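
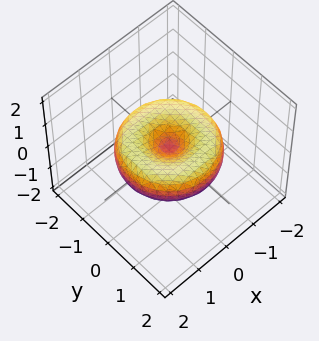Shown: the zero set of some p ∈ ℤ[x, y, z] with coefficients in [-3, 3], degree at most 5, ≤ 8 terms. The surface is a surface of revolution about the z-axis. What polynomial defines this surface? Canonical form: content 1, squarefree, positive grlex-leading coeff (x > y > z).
x^4 + 2*x^2*y^2 + y^4 - 2*x^2 - 2*y^2 + 3*z^2

1. deg p = 4. No degree-3 surface has this shape.
2. Symmetries: the surface is invariant under rotation about z: p = q(x² + y², z).
3. Observable constraints: a circular section at z = 0 has radius between 1 and 2; it meets the z-axis at z = 0 (among the integer gridlines); it meets the x-axis at x = 0 (among the integer gridlines).
4. Putting this together gives p.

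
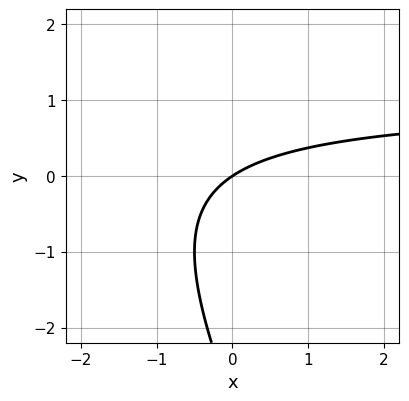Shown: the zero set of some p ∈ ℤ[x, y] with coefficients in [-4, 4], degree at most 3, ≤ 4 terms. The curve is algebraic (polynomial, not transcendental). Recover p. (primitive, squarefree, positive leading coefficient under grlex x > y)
2*x*y + y^2 - 2*x + 3*y

First, deg p = 2.
Next, checking where it meets the axes: one x-axis crossing is at x = 0; it meets the y-axis at y = 0 (among the integer gridlines).
Finally, fitting integer coefficients to these (and the overall shape) gives p.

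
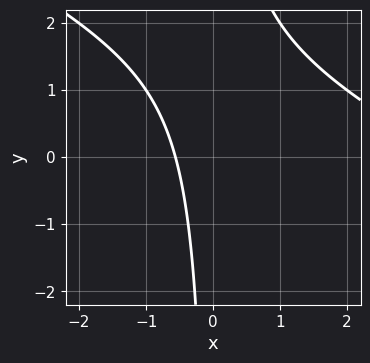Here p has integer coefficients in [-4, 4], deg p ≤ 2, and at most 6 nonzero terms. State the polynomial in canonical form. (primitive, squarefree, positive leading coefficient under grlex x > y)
x^2 + 2*x*y - 3*x - 2

First, degree: the shape is more complex than any degree-1 curve, so deg p = 2.
Then, against the integer gridlines: it misses every integer gridline on the y-axis.
Finally, together with the visible shape, these determine p as stated.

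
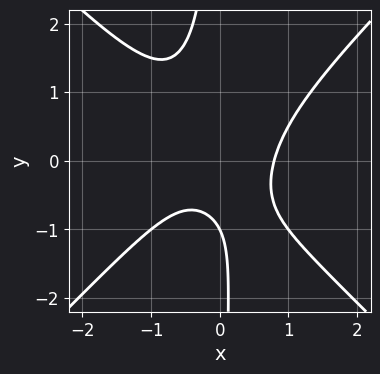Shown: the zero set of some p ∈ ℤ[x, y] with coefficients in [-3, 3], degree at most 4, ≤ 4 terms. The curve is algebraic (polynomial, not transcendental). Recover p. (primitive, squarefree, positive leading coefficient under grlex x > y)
Degree: no degree-2 curve has this shape, so deg p = 3.
From the axis intercepts and sections: it meets the y-axis at y = -1 (among the integer gridlines).
Together with the visible shape, these determine p as stated.

2*x^3 - 2*x*y^2 - y - 1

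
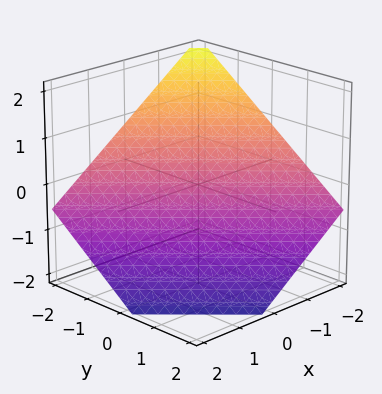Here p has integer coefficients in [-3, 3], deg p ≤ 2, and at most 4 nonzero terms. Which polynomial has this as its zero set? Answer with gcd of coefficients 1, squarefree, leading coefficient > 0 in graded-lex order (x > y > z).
2*x + 2*y + 3*z + 2

deg p = 1. Every cross-section is a straight line — this is a plane.
Checking where it meets the axes: it crosses the x-axis at the gridline x = -1; one y-axis crossing is at y = -1.
Solving for integer coefficients yields p as stated.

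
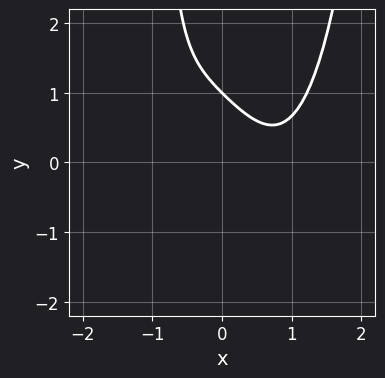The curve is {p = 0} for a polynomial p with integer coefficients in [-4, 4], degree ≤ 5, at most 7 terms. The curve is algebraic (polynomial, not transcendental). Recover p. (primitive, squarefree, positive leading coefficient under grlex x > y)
First, degree: no degree-3 curve has this shape, so deg p = 4.
Next, reading off the gridlines: the curve avoids every integer x-axis point in the box; it crosses the y-axis at the gridline y = 1.
Finally, the integer polynomial consistent with all of this is the stated p.

3*x^4 - 2*x^2 - 3*x*y - 3*y + 3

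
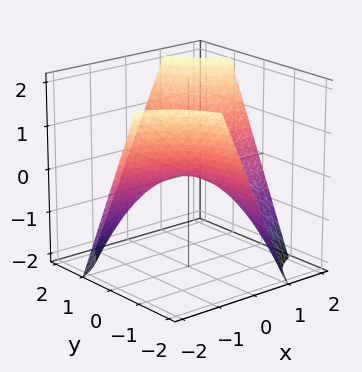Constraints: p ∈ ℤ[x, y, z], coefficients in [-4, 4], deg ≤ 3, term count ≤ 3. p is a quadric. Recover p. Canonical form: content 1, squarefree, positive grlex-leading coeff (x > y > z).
1. Degree: a hyperbolic paraboloid; a quadric, so deg p = 2.
2. Reading off the gridlines: the visible x-axis segment lies entirely on the surface; every point of the y-axis in the box is on the surface.
3. Putting this together gives p.

x*y - z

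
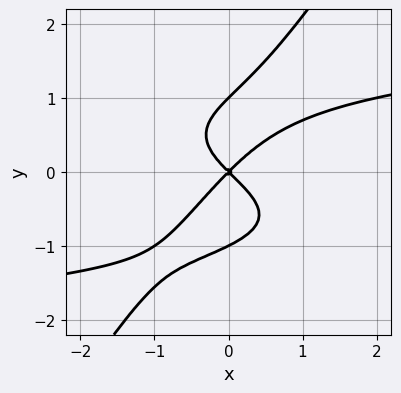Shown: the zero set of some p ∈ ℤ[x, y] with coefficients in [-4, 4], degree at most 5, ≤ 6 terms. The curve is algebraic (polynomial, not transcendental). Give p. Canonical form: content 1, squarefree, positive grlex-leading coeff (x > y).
deg p = 4. No degree-3 curve has this shape.
From the axis intercepts and sections: among the integer gridlines, it crosses the y-axis at y ∈ {-1, 0, 1}; one x-axis crossing is at x = 0.
Assembling these constraints gives the stated polynomial.

3*x*y^3 - 2*y^4 + x*y^2 - 2*x^2 + 2*y^2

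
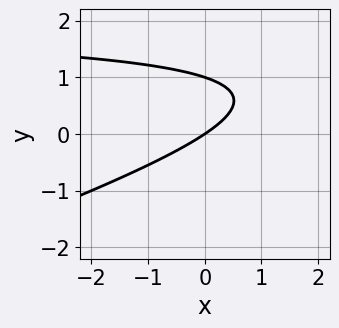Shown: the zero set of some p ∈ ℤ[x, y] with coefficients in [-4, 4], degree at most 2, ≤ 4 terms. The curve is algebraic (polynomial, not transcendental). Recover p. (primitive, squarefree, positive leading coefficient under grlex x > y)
(a) deg p = 2. A generic line meets the curve in up to 2 points.
(b) Observable constraints: it meets the x-axis at x = 0 (among the integer gridlines); the y-axis gridline crossings are at y ∈ {0, 1}.
(c) Putting this together gives p.

x*y - 3*y^2 - 2*x + 3*y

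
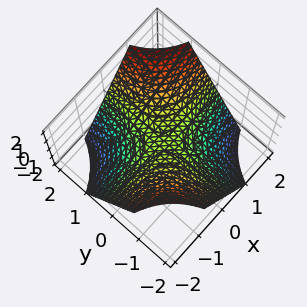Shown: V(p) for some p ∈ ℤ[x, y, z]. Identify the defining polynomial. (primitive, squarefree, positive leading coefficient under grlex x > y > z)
1. deg p = 2.
2. From the axis intercepts and sections: one z-axis crossing is at z = 0; the visible x-axis segment lies entirely on the surface; every point of the y-axis in the box is on the surface.
3. The integer polynomial consistent with all of this is the stated p.

x*y - z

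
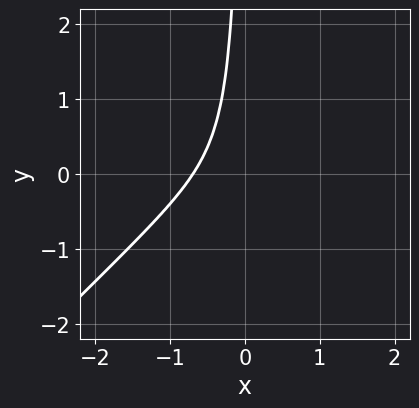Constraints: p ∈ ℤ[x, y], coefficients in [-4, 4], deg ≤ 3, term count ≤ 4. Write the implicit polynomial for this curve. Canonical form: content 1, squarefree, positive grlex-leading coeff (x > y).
3*x^3 - 3*x^2*y + 2*x*y + 1

1. deg p = 3.
2. Reading off the gridlines: it misses every integer gridline on the y-axis.
3. Putting this together gives p.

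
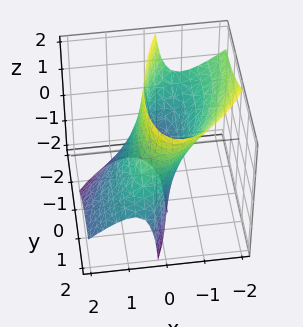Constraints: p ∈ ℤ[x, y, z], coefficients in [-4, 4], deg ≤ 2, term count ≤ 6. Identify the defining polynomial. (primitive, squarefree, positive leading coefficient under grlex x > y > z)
(a) Degree: the shape is more complex than any degree-1 surface, so deg p = 2.
(b) From the axis intercepts and sections: it misses every integer gridline on the z-axis.
(c) Solving for integer coefficients yields p as stated.

3*x^2 - 2*x*y + 3*x*z + y^2 - 2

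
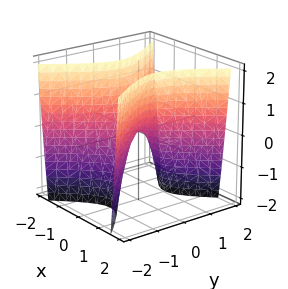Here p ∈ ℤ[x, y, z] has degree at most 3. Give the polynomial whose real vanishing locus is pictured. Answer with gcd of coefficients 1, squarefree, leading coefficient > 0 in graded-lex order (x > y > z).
3*x^2 - 2*y^2 - z

1. Degree: a saddle surface; a quadric, so deg p = 2.
2. Symmetries: the x ↦ −x reflection is a symmetry, so x appears only in even powers; the y ↦ −y reflection is a symmetry, so y appears only in even powers.
3. From the visible intercepts: it meets the x-axis at x = 0 (among the integer gridlines); one y-axis crossing is at y = 0; it crosses the z-axis at the gridline z = 0.
4. Solving for integer coefficients yields p as stated.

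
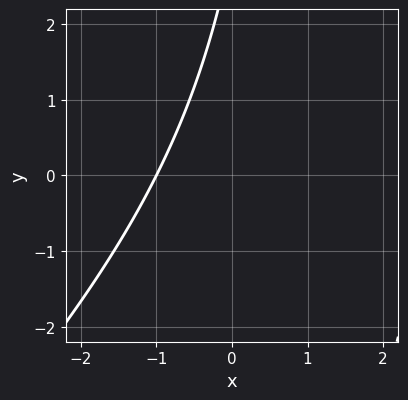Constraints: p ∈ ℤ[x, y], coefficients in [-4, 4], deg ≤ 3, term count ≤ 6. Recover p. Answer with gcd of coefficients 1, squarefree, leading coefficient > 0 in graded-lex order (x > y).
1. The degree is 2 — a generic line meets the curve in up to 2 points.
2. Checking where it meets the axes: one x-axis crossing is at x = -1; no y-intercept at any integer in the box.
3. Fitting integer coefficients to these (and the overall shape) gives p.

x^2 - x*y - 2*x + y - 3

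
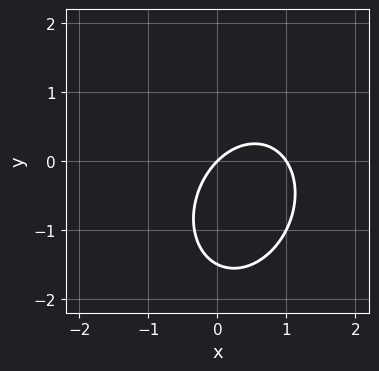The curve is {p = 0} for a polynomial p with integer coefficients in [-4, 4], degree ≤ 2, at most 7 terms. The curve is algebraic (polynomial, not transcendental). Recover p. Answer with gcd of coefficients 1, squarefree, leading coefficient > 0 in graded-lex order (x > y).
3*x^2 - x*y + 2*y^2 - 3*x + 3*y

First, the degree is 2 — a generic line meets the curve in up to 2 points.
Then, against the integer gridlines: among the integer gridlines, it crosses the x-axis at x ∈ {0, 1}; one y-axis crossing is at y = 0.
Finally, assembling these constraints gives the stated polynomial.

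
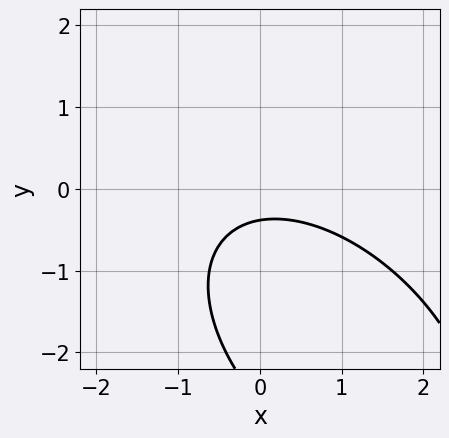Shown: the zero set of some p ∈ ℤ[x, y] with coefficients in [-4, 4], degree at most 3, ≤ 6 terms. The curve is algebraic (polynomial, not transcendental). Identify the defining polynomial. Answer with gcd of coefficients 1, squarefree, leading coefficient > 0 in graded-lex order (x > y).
x^2 + x*y + y^2 + 3*y + 1

deg p = 2.
Against the integer gridlines: no x-intercept at any integer in the box.
These observations pin down the coefficients.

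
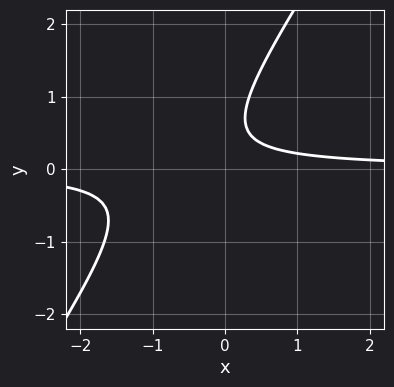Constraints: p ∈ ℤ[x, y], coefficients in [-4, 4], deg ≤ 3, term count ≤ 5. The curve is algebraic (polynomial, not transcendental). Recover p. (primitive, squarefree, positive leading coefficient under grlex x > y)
1. The degree is 2 — a generic line meets the curve in up to 2 points.
2. From the axis intercepts and sections: no x-intercept at any integer in the box; no y-intercept at any integer in the box.
3. The integer polynomial consistent with all of this is the stated p.

3*x*y - 2*y^2 + 2*y - 1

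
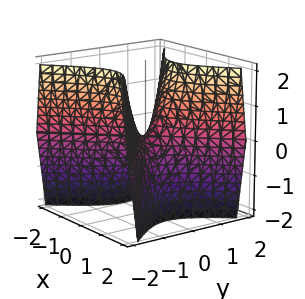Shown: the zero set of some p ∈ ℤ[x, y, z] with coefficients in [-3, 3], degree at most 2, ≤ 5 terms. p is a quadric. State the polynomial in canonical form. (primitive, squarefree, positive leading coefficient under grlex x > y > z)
2*x^2 - 2*y^2 + z

Degree: a saddle surface; a quadric, so deg p = 2.
Symmetries: it's symmetric under y → −y, forcing even powers of y; the x ↦ −x reflection is a symmetry, so x appears only in even powers.
Checking where it meets the axes: it meets the z-axis at z = 0 (among the integer gridlines); it crosses the y-axis at the gridline y = 0.
The integer polynomial consistent with all of this is the stated p.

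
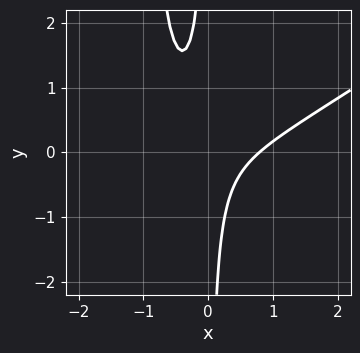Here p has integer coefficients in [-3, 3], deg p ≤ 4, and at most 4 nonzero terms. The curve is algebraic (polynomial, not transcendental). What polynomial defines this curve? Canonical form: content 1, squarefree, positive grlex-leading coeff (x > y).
2*x^3 - 3*x^2*y - 3*x*y - 1

1. The degree is 3 — a generic line meets the curve in up to 3 points.
2. From the axis intercepts and sections: the curve avoids every integer y-axis point in the box.
3. Solving for integer coefficients yields p as stated.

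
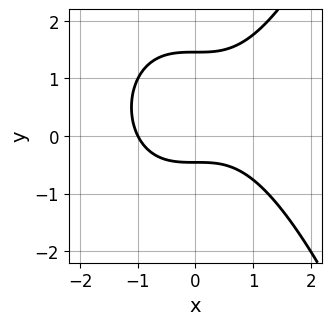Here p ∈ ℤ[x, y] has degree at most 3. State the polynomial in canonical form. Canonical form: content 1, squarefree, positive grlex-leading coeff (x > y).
The degree is 3 — the shape is more complex than any degree-2 curve.
Observable constraints: it meets the x-axis at x = -1 (among the integer gridlines).
Matching integer coefficients to the picture gives p.

2*x^3 - 3*y^2 + 3*y + 2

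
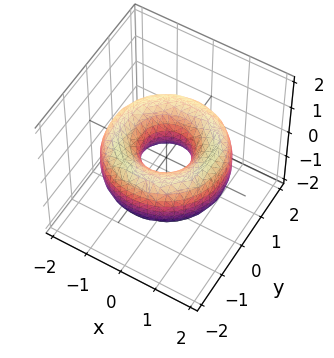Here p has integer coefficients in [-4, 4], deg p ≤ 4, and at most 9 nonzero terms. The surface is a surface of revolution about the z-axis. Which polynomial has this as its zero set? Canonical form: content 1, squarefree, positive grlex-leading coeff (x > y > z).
x^4 + 2*x^2*y^2 + y^4 - 3*x^2 - 3*y^2 + 2*z^2 + 1

First, degree: the shape is more complex than any degree-3 surface, so deg p = 4.
Next, by symmetry, the z-axis is an axis of rotation, so x and y enter only as x² + y².
Then, reading off the gridlines: no z-intercept at any integer in the box; a circular section at z = 0 has radius between 0 and 1.
Finally, the integer polynomial consistent with all of this is the stated p.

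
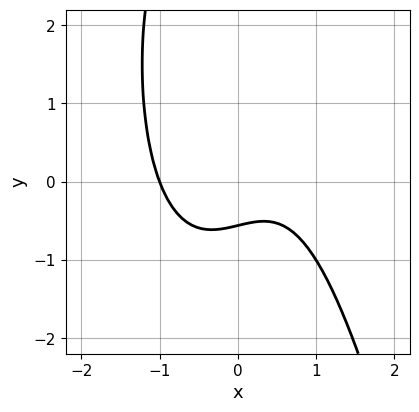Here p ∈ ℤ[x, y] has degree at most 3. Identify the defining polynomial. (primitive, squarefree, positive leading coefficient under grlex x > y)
3*x^3 - y^2 - x + 3*y + 2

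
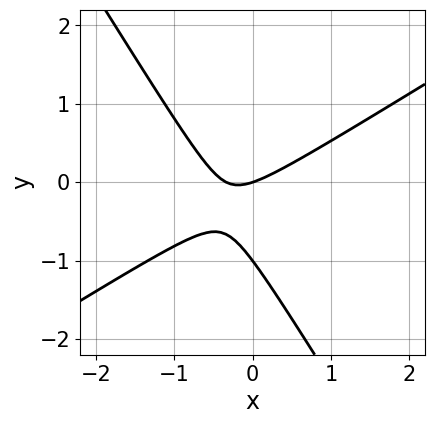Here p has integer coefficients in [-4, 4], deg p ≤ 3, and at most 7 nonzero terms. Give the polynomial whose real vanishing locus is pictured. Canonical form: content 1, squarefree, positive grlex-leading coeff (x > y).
3*x^2 - 3*x*y - 3*y^2 + x - 3*y

(a) Degree: a generic line meets the curve in up to 2 points, so deg p = 2.
(b) Checking where it meets the axes: one x-axis crossing is at x = 0; among the integer gridlines, it crosses the y-axis at y ∈ {-1, 0}.
(c) Putting this together gives p.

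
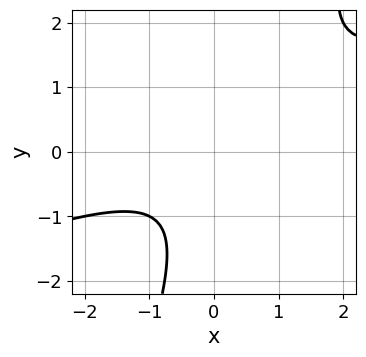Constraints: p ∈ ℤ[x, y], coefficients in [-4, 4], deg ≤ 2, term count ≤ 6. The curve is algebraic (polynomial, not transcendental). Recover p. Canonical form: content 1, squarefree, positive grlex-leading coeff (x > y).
First, degree: the shape is more complex than any degree-1 curve, so deg p = 2.
Next, from the visible intercepts: the curve avoids every integer x-axis point in the box; the curve avoids every integer y-axis point in the box.
Finally, assembling these constraints gives the stated polynomial.

x^2 - 3*x*y + y^2 + y + 2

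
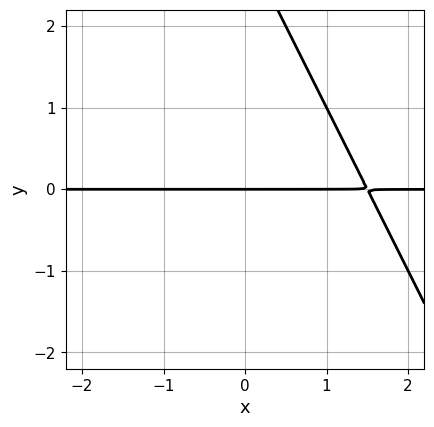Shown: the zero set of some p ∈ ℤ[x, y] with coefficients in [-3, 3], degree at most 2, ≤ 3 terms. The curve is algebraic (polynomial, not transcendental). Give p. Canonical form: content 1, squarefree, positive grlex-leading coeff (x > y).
1. The degree is 2 — a generic line meets the curve in up to 2 points.
2. From the axis intercepts and sections: it crosses the y-axis at the gridline y = 0; the visible x-axis segment lies entirely on the curve.
3. Together with the visible shape, these determine p as stated.

2*x*y + y^2 - 3*y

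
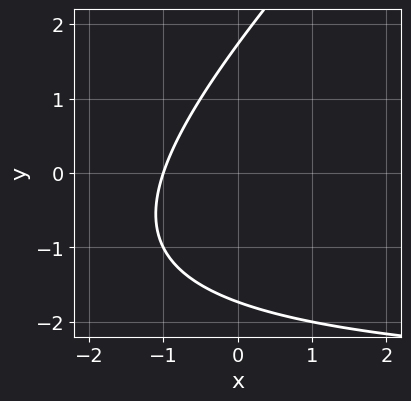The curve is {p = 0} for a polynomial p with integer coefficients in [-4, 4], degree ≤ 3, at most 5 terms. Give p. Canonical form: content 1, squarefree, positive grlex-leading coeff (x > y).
First, the degree is 2 — no degree-1 curve has this shape.
Then, reading off the gridlines: it crosses the x-axis at the gridline x = -1.
Finally, matching integer coefficients to the picture gives p.

x*y - y^2 + 3*x + 3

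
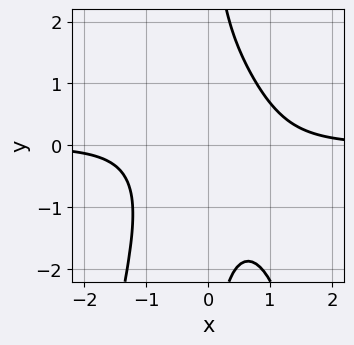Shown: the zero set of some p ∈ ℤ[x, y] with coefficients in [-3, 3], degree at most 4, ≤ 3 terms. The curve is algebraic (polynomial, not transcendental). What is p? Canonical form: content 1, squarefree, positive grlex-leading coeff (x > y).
First, deg p = 4.
Then, checking where it meets the axes: no y-intercept at any integer in the box; it misses every integer gridline on the x-axis.
Finally, solving for integer coefficients yields p as stated.

3*x^3*y + 2*x*y^2 - 3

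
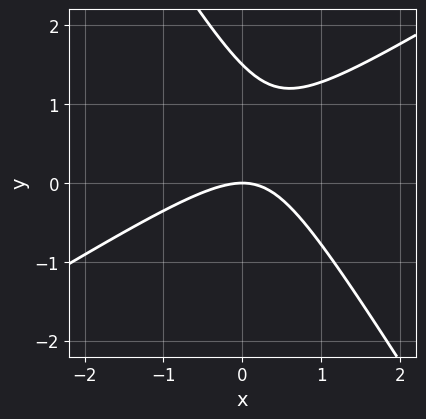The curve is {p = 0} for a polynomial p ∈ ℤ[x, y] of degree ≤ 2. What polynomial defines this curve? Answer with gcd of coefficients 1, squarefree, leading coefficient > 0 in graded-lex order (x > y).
The degree is 2 — no degree-1 curve has this shape.
Reading off the gridlines: one x-axis crossing is at x = 0; it crosses the y-axis at the gridline y = 0.
Putting this together gives p.

2*x^2 - 2*x*y - 2*y^2 + 3*y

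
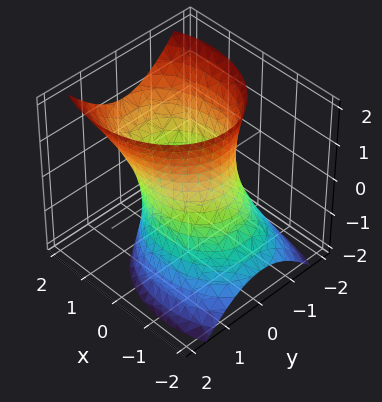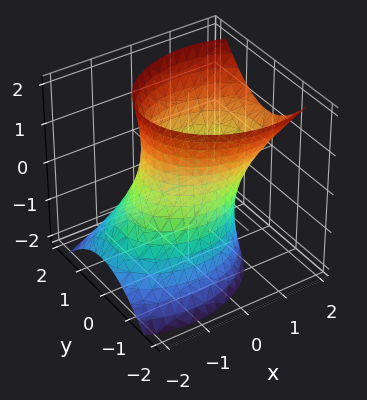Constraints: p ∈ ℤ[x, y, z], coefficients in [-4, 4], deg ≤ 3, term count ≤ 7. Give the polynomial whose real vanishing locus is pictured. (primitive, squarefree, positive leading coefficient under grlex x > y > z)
2*x^2 - 2*x*z + 3*y^2 - z^2 - 3

1. The degree is 2 — no degree-1 surface has this shape.
2. Checking where it meets the axes: among the integer gridlines, it crosses the y-axis at y ∈ {-1, 1}; the surface avoids every integer z-axis point in the box.
3. Fitting integer coefficients to these (and the overall shape) gives p.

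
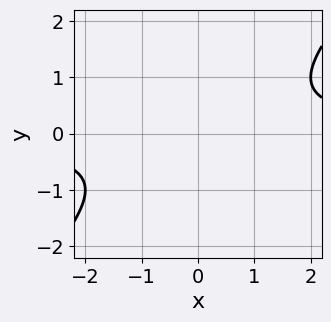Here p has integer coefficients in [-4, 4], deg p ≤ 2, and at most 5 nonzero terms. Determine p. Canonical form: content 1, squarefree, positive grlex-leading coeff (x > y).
First, the degree is 2 — no degree-1 curve has this shape.
Next, from the axis intercepts and sections: it misses every integer gridline on the y-axis; the curve avoids every integer x-axis point in the box.
Finally, the integer polynomial consistent with all of this is the stated p.

x*y - y^2 - 1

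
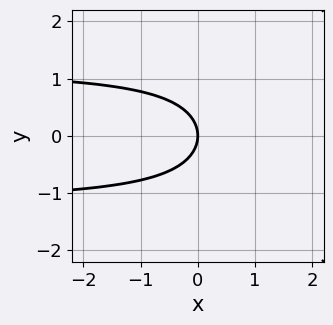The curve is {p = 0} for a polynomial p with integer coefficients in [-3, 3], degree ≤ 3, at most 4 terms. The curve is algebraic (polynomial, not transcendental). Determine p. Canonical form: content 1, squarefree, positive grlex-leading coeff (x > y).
2*x*y^2 - 3*y^2 - 3*x

First, deg p = 3. The shape is more complex than any degree-2 curve.
Then, symmetries: the y ↦ −y reflection is a symmetry, so y appears only in even powers.
Next, from the visible intercepts: it meets the y-axis at y = 0 (among the integer gridlines); it meets the x-axis at x = 0 (among the integer gridlines).
Finally, fitting integer coefficients to these (and the overall shape) gives p.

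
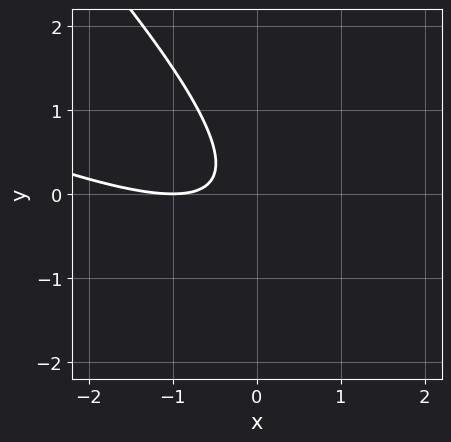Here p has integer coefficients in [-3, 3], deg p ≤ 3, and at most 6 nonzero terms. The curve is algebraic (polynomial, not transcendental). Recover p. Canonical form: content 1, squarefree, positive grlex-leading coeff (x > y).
1. The degree is 2 — no degree-1 curve has this shape.
2. Reading off the gridlines: it misses every integer gridline on the y-axis; it crosses the x-axis at the gridline x = -1.
3. Matching integer coefficients to the picture gives p.

x^2 + 3*x*y + 2*y^2 + 2*x + 1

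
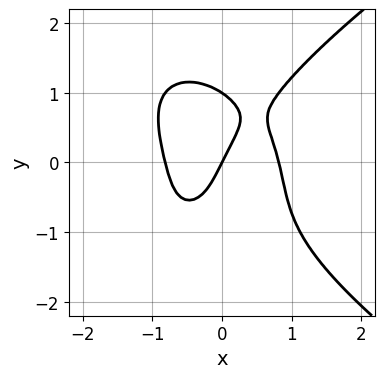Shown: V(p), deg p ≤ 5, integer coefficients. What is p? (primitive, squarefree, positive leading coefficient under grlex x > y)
y^4 - 3*x^3 + 2*x - y

First, the degree is 4 — the shape is more complex than any degree-3 curve.
Next, observable constraints: among the integer gridlines, it crosses the y-axis at y ∈ {0, 1}; it crosses the x-axis at the gridline x = 0.
Finally, solving for integer coefficients yields p as stated.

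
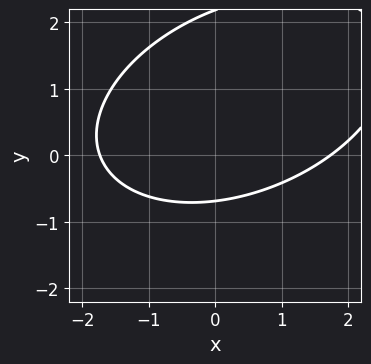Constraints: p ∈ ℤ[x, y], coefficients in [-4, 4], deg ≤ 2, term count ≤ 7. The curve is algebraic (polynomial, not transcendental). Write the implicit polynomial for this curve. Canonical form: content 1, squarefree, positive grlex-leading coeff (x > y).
x^2 - x*y + 2*y^2 - 3*y - 3

(a) Degree: a generic line meets the curve in up to 2 points, so deg p = 2.
(b) The integer polynomial consistent with all of this is the stated p.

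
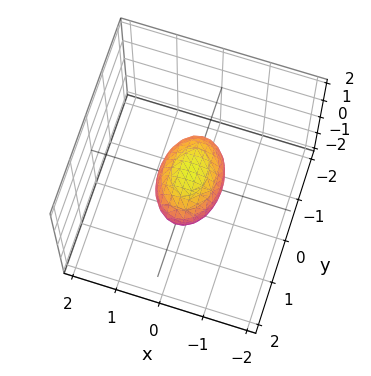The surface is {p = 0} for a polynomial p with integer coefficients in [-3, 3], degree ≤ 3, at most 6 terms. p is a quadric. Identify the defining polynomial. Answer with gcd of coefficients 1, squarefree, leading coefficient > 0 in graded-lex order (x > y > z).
2*x^2 + y^2 + 2*z^2 - 1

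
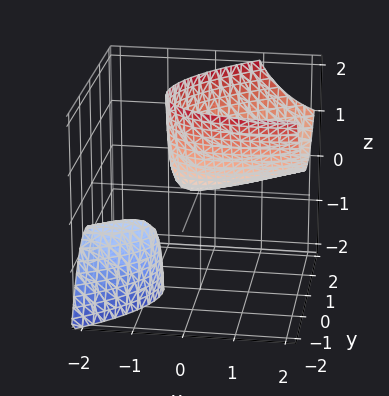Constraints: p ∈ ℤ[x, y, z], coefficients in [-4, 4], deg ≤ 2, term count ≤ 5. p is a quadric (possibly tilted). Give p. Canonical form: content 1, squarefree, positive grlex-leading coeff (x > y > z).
(a) There are 2 components.
(b) deg p = 2.
(c) From the visible intercepts: one x-axis crossing is at x = 0; it meets the z-axis at z = 0 (among the integer gridlines); it meets the y-axis at y = 0 (among the integer gridlines).
(d) Fitting integer coefficients to these (and the overall shape) gives p.

x^2 - 2*x*y - 3*x*z + 3*y^2 - 2*z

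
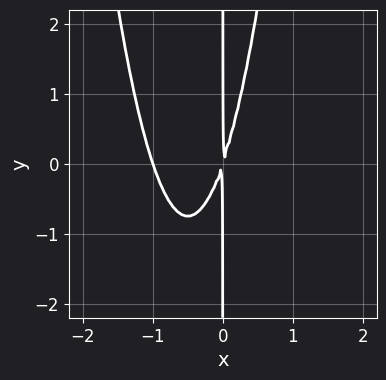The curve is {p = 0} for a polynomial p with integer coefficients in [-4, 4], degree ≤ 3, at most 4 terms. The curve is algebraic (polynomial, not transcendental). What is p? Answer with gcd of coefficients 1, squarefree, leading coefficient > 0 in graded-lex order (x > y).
3*x^3 + 3*x^2 - x*y

1. deg p = 3.
2. Against the integer gridlines: the visible y-axis segment lies entirely on the curve; one x-axis crossing is at x = -1.
3. Matching integer coefficients to the picture gives p.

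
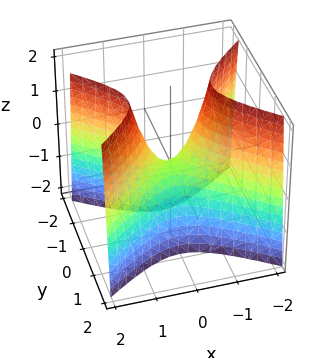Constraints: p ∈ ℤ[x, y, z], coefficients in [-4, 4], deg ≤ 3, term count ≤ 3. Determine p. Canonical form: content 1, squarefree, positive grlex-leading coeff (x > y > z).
(a) deg p = 2.
(b) Symmetries: the x ↦ −x reflection is a symmetry, so x appears only in even powers; the y ↦ −y reflection is a symmetry, so y appears only in even powers.
(c) Checking where it meets the axes: it crosses the z-axis at the gridline z = 0; one y-axis crossing is at y = 0; it crosses the x-axis at the gridline x = 0.
(d) Matching integer coefficients to the picture gives p.

2*x^2 - 3*y^2 - z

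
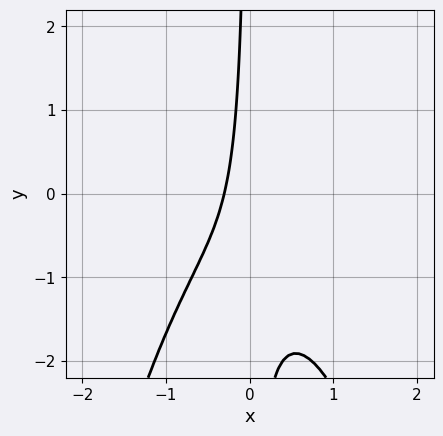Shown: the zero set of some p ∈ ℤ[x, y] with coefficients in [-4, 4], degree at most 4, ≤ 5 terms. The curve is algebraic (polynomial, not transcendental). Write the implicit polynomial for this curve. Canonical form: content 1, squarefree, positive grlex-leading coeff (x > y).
(a) The degree is 3 — no degree-2 curve has this shape.
(b) Against the integer gridlines: it misses every integer gridline on the y-axis.
(c) Together with the visible shape, these determine p as stated.

3*x^3 + 3*x*y + 3*x + 1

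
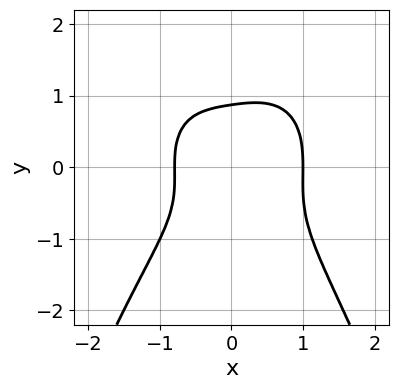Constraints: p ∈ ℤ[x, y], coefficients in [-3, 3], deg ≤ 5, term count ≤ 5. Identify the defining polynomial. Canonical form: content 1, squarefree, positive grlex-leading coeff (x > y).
3*x^4 + x^2*y^2 + 3*y^3 - x - 2

1. Degree: a generic line meets the curve in up to 4 points, so deg p = 4.
2. Checking where it meets the axes: it meets the x-axis at x = 1 (among the integer gridlines).
3. Together with the visible shape, these determine p as stated.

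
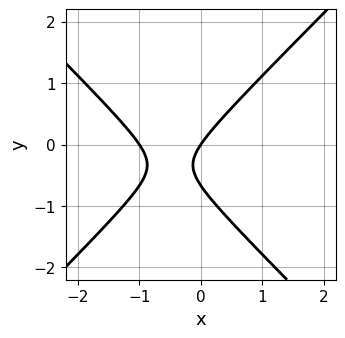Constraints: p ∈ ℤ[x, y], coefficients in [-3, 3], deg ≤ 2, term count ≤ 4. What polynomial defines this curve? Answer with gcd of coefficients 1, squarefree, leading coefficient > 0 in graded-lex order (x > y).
First, the degree is 2 — a generic line meets the curve in up to 2 points.
Next, observable constraints: it meets the y-axis at y = 0 (among the integer gridlines); among the integer gridlines, it crosses the x-axis at x ∈ {-1, 0}.
Finally, fitting integer coefficients to these (and the overall shape) gives p.

3*x^2 - 3*y^2 + 3*x - 2*y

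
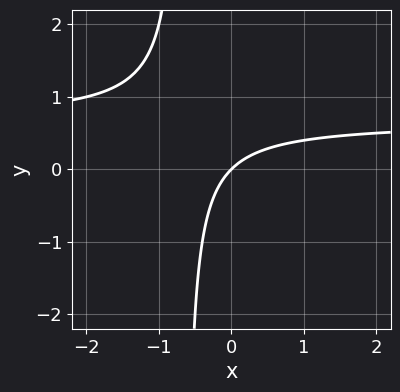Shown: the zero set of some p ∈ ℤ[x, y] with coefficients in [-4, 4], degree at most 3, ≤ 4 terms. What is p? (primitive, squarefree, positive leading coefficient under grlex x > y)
deg p = 2. A generic line meets the curve in up to 2 points.
Against the integer gridlines: it meets the x-axis at x = 0 (among the integer gridlines); it crosses the y-axis at the gridline y = 0.
Solving for integer coefficients yields p as stated.

3*x*y - 2*x + 2*y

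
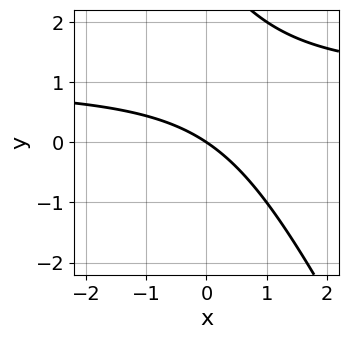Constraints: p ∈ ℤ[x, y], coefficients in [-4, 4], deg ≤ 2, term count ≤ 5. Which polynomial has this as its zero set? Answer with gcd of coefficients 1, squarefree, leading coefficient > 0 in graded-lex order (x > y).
deg p = 2. No degree-1 curve has this shape.
From the visible intercepts: it crosses the y-axis at the gridline y = 0; one x-axis crossing is at x = 0.
Together with the visible shape, these determine p as stated.

2*x*y + y^2 - 2*x - 3*y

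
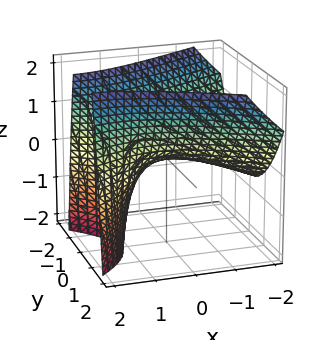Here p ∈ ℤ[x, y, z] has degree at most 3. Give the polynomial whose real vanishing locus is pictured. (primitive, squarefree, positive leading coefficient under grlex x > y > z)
x^2 - 2*x*z - 3*y^2 + 3*z

(a) deg p = 2. A generic line meets the surface in up to 2 points.
(b) Reading off the gridlines: it meets the x-axis at x = 0 (among the integer gridlines); one y-axis crossing is at y = 0.
(c) The integer polynomial consistent with all of this is the stated p.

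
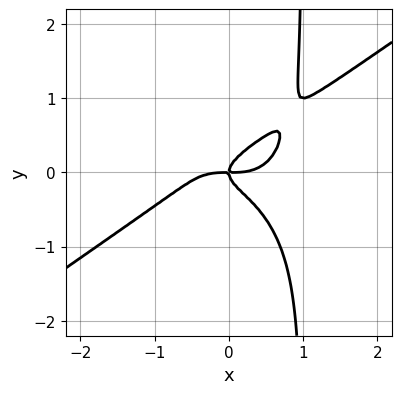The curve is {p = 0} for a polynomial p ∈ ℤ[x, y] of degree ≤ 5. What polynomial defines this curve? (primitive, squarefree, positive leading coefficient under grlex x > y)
x^4 - 3*x*y^3 + 3*y^3 - x*y

Degree: a generic line meets the curve in up to 4 points, so deg p = 4.
Against the integer gridlines: one x-axis crossing is at x = 0; it meets the y-axis at y = 0 (among the integer gridlines).
Together with the visible shape, these determine p as stated.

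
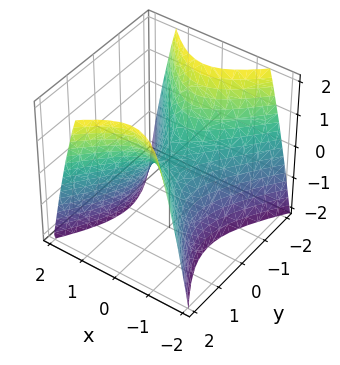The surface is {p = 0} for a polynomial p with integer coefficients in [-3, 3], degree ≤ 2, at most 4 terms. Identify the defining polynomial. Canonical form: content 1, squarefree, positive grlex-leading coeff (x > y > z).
deg p = 2.
Symmetries: it's symmetric under y → −y, forcing even powers of y; it's symmetric under x → −x, forcing even powers of x.
Reading off the gridlines: it meets the z-axis at z = 0 (among the integer gridlines); it meets the x-axis at x = 0 (among the integer gridlines); it meets the y-axis at y = 0 (among the integer gridlines).
The integer polynomial consistent with all of this is the stated p.

3*x^2 - 2*y^2 + 2*z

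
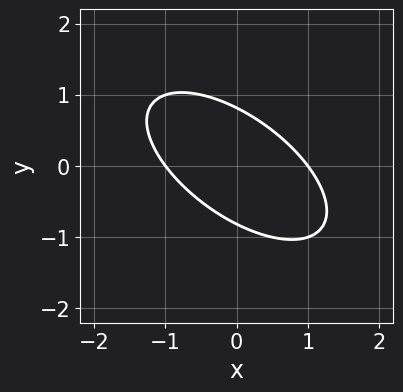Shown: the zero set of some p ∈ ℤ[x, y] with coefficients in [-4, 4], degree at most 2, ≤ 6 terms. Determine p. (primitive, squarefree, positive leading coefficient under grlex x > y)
2*x^2 + 3*x*y + 3*y^2 - 2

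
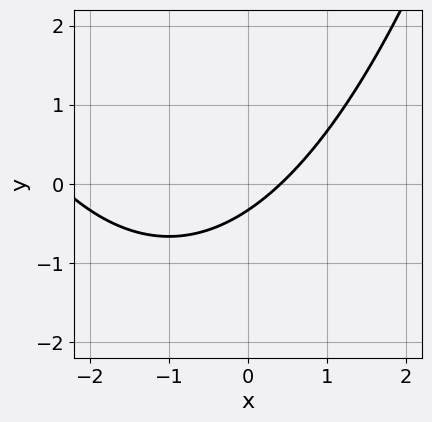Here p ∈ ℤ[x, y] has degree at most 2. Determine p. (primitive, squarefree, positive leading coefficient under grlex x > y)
x^2 + 2*x - 3*y - 1

Degree: no degree-1 curve has this shape, so deg p = 2.
Putting this together gives p.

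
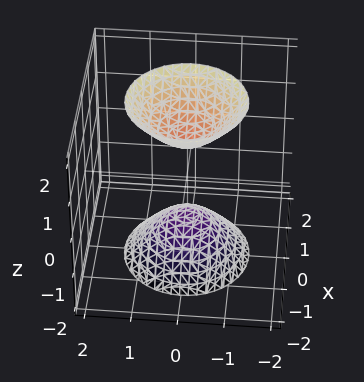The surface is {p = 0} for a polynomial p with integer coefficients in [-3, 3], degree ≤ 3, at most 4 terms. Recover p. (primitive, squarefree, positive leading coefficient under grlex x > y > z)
(a) The picture has 2 separate pieces. Treating them together as one polynomial.
(b) The degree is 2 — a generic line meets the surface in up to 2 points.
(c) Symmetries: rotational symmetry about the z-axis ⇒ p depends on x, y only through x² + y².
(d) From the axis intercepts and sections: among the integer gridlines, it crosses the z-axis at z ∈ {-1, 1}; no y-intercept at any integer in the box; the surface avoids every integer x-axis point in the box; a circular section at z = 2 has radius between 1 and 2.
(e) Putting this together gives p.

2*x^2 + 2*y^2 - z^2 + 1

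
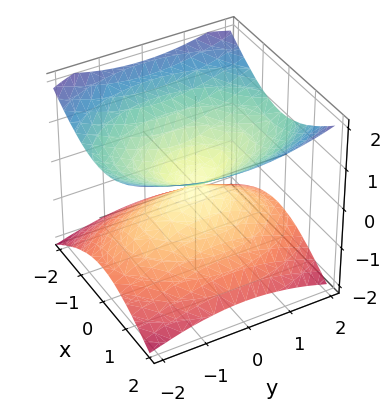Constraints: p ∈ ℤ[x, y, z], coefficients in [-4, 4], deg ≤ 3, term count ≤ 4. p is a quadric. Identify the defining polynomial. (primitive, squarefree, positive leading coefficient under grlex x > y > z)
2*x^2 + y^2 - 3*z^2

deg p = 2. A double cone through the origin; a quadric.
Symmetries: it's symmetric under x → −x, forcing even powers of x; mirror symmetry z ↦ −z ⇒ only even powers of z; the y ↦ −y reflection is a symmetry, so y appears only in even powers.
Checking where it meets the axes: it meets the y-axis at y = 0 (among the integer gridlines); it meets the z-axis at z = 0 (among the integer gridlines).
Assembling these constraints gives the stated polynomial.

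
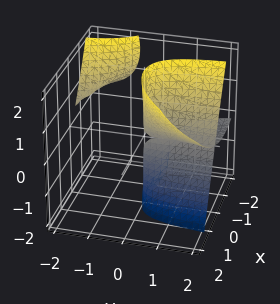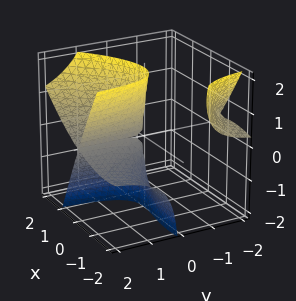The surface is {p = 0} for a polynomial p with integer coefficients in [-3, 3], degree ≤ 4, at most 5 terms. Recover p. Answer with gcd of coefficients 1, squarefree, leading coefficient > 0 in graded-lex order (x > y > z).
x^3 - 3*x*y*z - 2*y*z^2 + 3*x^2

(a) The picture has 2 separate pieces. They look like related sheets of one shape, so recover p as a whole.
(b) Degree: a generic line meets the surface in up to 3 points, so deg p = 3.
(c) Against the integer gridlines: the visible z-axis segment lies entirely on the surface; the visible y-axis segment lies entirely on the surface.
(d) Fitting integer coefficients to these (and the overall shape) gives p.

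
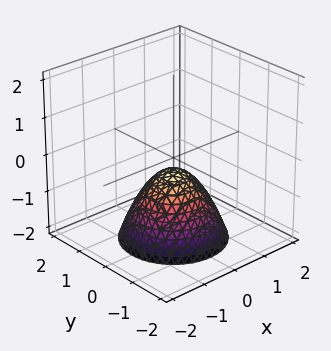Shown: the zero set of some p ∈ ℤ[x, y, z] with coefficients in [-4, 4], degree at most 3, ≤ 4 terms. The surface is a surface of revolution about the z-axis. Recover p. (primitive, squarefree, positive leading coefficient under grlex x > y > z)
Degree: no degree-1 surface has this shape, so deg p = 2.
Symmetries: rotational symmetry about the z-axis ⇒ p depends on x, y only through x² + y².
Observable constraints: a circular section at z = -1 has radius between 0 and 1; it misses every integer gridline on the y-axis.
The integer polynomial consistent with all of this is the stated p.

3*x^2 + 3*y^2 + 3*z + 1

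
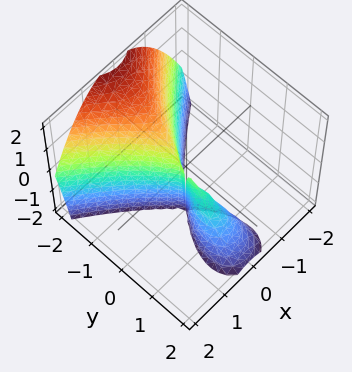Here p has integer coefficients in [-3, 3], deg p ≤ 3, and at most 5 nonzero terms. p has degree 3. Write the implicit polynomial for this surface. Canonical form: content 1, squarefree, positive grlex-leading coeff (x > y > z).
I count 2 distinct pieces.
The degree is 3 — a generic line meets the surface in up to 3 points.
Observable constraints: it meets the x-axis at x = 0 (among the integer gridlines); the visible z-axis segment lies entirely on the surface.
These observations pin down the coefficients.

y^3 + y^2*z + 3*x^2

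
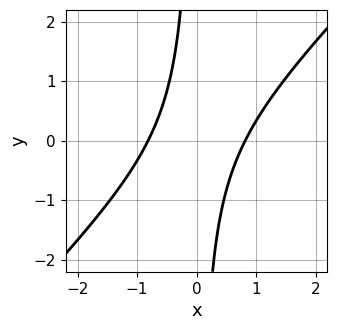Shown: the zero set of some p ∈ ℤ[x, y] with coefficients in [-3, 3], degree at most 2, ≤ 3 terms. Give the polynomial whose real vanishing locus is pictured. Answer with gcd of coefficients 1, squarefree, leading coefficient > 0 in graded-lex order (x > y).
(a) deg p = 2. A generic line meets the curve in up to 2 points.
(b) Checking where it meets the axes: no y-intercept at any integer in the box.
(c) Together with the visible shape, these determine p as stated.

3*x^2 - 3*x*y - 2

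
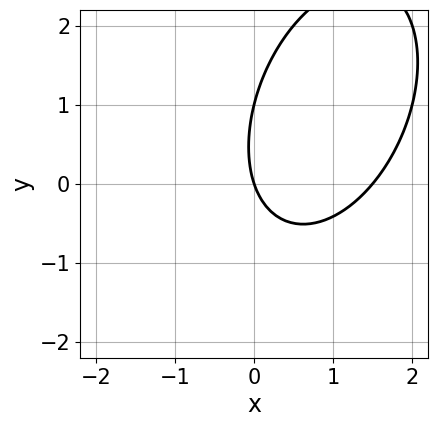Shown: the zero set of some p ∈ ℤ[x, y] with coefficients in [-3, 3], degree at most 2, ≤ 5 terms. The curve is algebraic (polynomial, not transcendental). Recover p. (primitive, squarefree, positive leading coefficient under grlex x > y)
2*x^2 - x*y + y^2 - 3*x - y

The degree is 2 — no degree-1 curve has this shape.
From the visible intercepts: one x-axis crossing is at x = 0; the y-axis gridline crossings are at y ∈ {0, 1}.
Together with the visible shape, these determine p as stated.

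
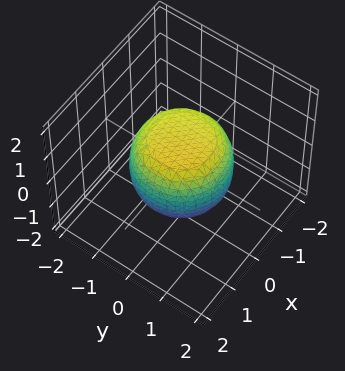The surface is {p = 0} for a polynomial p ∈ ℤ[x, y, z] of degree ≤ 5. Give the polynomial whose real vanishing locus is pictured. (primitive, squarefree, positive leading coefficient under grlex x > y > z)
2*x^4 + 4*x^2*y^2 + 2*y^4 - x^2 - y^2 + 3*z^2 - 3

1. Degree: the shape is more complex than any degree-3 surface, so deg p = 4.
2. Symmetries: every cross-section ⟂ z is a circle, so x, y appear only via x² + y².
3. Reading off the gridlines: the z-axis gridline crossings are at z ∈ {-1, 1}; a circular section at z = -1 has radius between 0 and 1.
4. Fitting integer coefficients to these (and the overall shape) gives p.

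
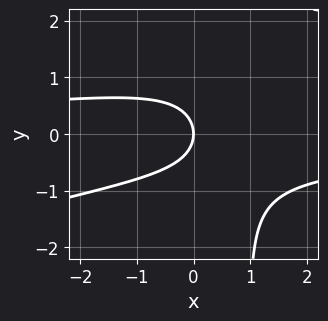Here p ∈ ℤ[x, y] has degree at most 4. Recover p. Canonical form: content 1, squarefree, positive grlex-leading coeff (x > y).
(a) deg p = 3. No degree-2 curve has this shape.
(b) Against the integer gridlines: it crosses the x-axis at the gridline x = 0; one y-axis crossing is at y = 0.
(c) Solving for integer coefficients yields p as stated.

x^2*y - 3*x*y^2 + 3*y^2 + 3*x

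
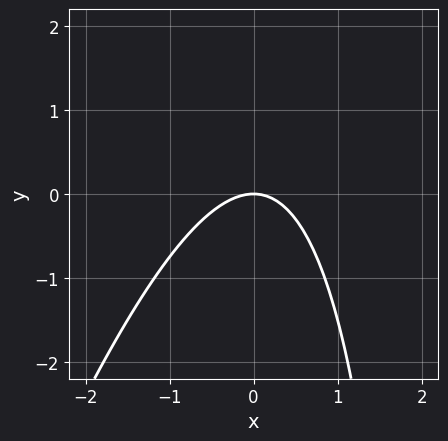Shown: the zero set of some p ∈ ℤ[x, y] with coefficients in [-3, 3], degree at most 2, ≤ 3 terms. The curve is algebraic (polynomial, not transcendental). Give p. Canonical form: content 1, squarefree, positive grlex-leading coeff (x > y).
3*x^2 - x*y + 3*y

The degree is 2 — the shape is more complex than any degree-1 curve.
From the axis intercepts and sections: one y-axis crossing is at y = 0; it crosses the x-axis at the gridline x = 0.
Matching integer coefficients to the picture gives p.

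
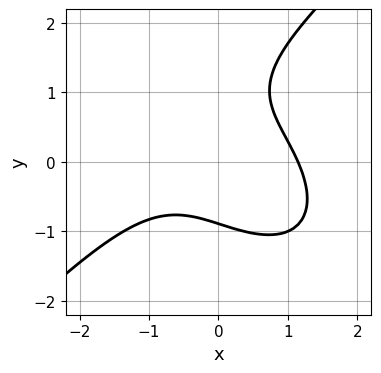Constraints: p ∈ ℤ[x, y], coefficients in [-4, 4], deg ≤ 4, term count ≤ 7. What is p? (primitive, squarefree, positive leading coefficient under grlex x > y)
2*x^3 - 2*y^3 + 3*x*y + 2*y^2 - 3

1. Degree: the shape is more complex than any degree-2 curve, so deg p = 3.
2. The integer polynomial consistent with all of this is the stated p.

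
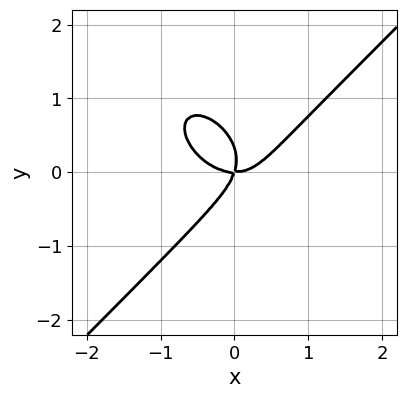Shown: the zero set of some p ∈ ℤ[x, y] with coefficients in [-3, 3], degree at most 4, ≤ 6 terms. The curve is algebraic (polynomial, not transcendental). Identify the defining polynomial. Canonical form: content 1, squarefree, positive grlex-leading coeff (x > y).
3*x^3 - 3*y^3 - 3*x*y + y^2

1. deg p = 3.
2. Checking where it meets the axes: one y-axis crossing is at y = 0; it meets the x-axis at x = 0 (among the integer gridlines).
3. These observations pin down the coefficients.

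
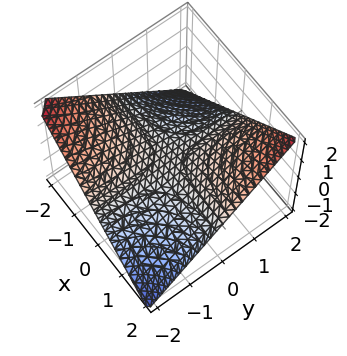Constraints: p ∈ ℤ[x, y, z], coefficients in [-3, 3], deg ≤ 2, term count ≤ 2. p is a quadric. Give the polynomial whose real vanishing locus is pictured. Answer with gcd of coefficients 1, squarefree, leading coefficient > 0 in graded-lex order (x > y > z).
First, deg p = 2. A hyperbolic paraboloid; a quadric.
Then, observable constraints: every point of the x-axis in the box is on the surface; one z-axis crossing is at z = 0; every point of the y-axis in the box is on the surface.
Finally, together with the visible shape, these determine p as stated.

x*y - 2*z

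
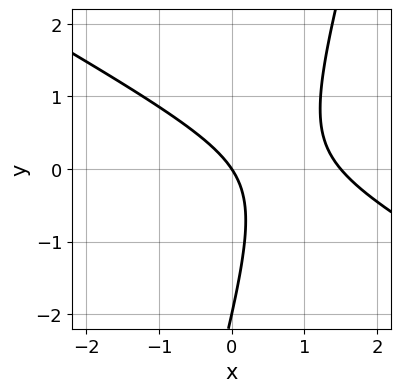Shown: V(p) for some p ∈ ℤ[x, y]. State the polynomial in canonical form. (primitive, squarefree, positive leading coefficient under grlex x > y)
2*x^2 + 3*x*y - y^2 - 3*x - 2*y

1. The degree is 2 — a generic line meets the curve in up to 2 points.
2. Against the integer gridlines: among the integer gridlines, it crosses the y-axis at y ∈ {-2, 0}; one x-axis crossing is at x = 0.
3. Matching integer coefficients to the picture gives p.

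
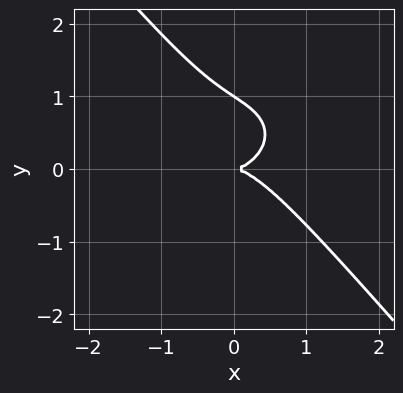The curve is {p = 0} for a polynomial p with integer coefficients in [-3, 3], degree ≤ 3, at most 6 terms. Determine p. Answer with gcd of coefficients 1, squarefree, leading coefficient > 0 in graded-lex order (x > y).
2*x^3 + 2*x*y^2 + 3*y^3 - 3*y^2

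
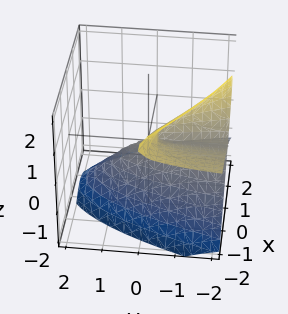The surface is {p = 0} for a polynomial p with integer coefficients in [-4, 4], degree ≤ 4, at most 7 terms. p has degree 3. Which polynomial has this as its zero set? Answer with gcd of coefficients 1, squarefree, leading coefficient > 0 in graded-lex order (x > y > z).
Degree: no degree-2 surface has this shape, so deg p = 3.
Observable constraints: it meets the z-axis at z = 0 (among the integer gridlines); it crosses the x-axis at the gridline x = 0; every point of the y-axis in the box is on the surface.
Solving for integer coefficients yields p as stated.

2*x^2*z - 3*y*z^2 - 3*z^3 - 3*x^2 - 3*x*z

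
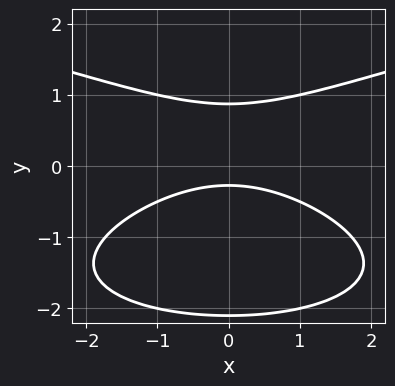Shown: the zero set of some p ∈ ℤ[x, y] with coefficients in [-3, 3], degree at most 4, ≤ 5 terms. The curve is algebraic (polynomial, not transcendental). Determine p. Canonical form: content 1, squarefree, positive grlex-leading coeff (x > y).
deg p = 3. No degree-2 curve has this shape.
Symmetries: the x ↦ −x reflection is a symmetry, so x appears only in even powers.
Against the integer gridlines: the curve avoids every integer x-axis point in the box.
Together with the visible shape, these determine p as stated.

2*y^3 - x^2 + 3*y^2 - 3*y - 1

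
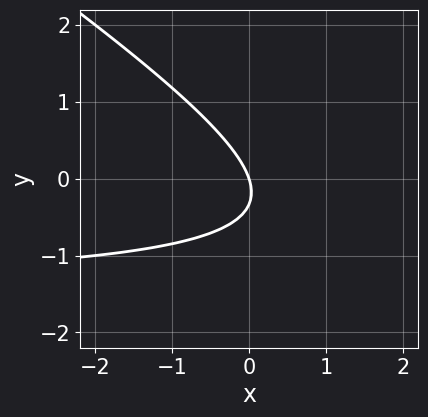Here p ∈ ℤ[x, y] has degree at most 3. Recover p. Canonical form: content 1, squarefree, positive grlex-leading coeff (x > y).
2*x*y + 3*y^2 + 3*x + y

(a) deg p = 2. The shape is more complex than any degree-1 curve.
(b) From the visible intercepts: one x-axis crossing is at x = 0; it meets the y-axis at y = 0 (among the integer gridlines).
(c) Together with the visible shape, these determine p as stated.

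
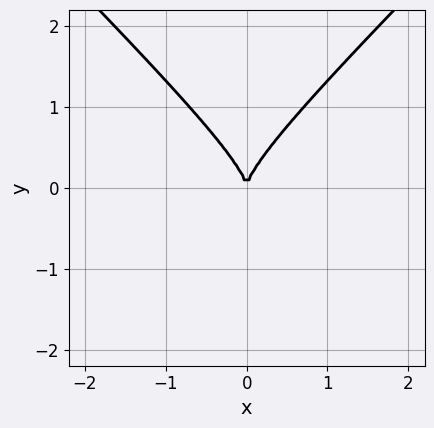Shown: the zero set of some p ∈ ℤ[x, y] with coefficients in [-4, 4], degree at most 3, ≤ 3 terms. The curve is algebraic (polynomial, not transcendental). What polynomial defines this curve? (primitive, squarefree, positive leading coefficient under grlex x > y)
x^2*y - y^3 + x^2

(a) Degree: the shape is more complex than any degree-2 curve, so deg p = 3.
(b) Symmetries: it's symmetric under x → −x, forcing even powers of x.
(c) Checking where it meets the axes: one x-axis crossing is at x = 0; it meets the y-axis at y = 0 (among the integer gridlines).
(d) Fitting integer coefficients to these (and the overall shape) gives p.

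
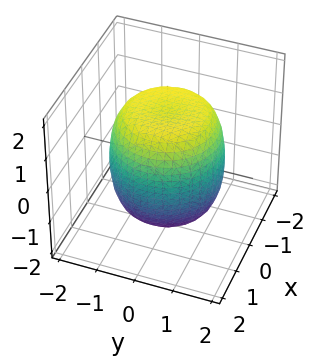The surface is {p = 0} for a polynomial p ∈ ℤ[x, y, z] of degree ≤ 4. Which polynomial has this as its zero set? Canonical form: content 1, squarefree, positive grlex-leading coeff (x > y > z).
x^4 + 2*x^2*y^2 + y^4 - x^2 - y^2 + z^2 - 2

First, the degree is 4 — no degree-3 surface has this shape.
Then, symmetries: rotational symmetry about the z-axis ⇒ p depends on x, y only through x² + y².
Then, from the visible intercepts: a circular section at z = 1 has radius between 1 and 2.
Finally, these observations pin down the coefficients.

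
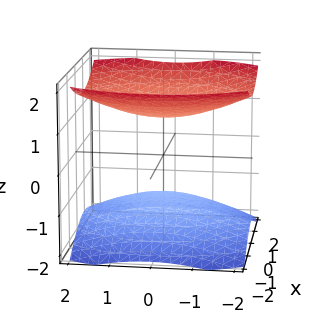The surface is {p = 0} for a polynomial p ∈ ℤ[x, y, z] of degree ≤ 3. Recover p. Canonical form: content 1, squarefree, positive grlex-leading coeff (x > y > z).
2*x^2 + y^2 - 3*z^2 + 3

There are 2 components.
deg p = 2.
Symmetries: the y ↦ −y reflection is a symmetry, so y appears only in even powers; the z ↦ −z reflection is a symmetry, so z appears only in even powers; the x ↦ −x reflection is a symmetry, so x appears only in even powers.
Checking where it meets the axes: it misses every integer gridline on the x-axis; the surface avoids every integer y-axis point in the box; the z-axis gridline crossings are at z ∈ {-1, 1}.
Together with the visible shape, these determine p as stated.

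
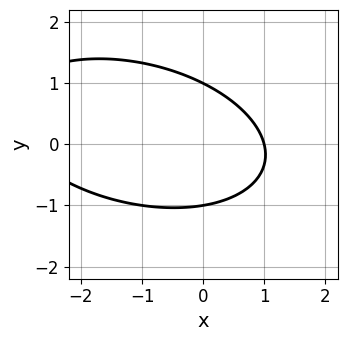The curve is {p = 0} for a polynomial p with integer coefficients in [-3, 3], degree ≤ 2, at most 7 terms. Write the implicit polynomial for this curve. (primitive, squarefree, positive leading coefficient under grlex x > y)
1. Degree: the shape is more complex than any degree-1 curve, so deg p = 2.
2. From the axis intercepts and sections: among the integer gridlines, it crosses the y-axis at y ∈ {-1, 1}; one x-axis crossing is at x = 1.
3. Solving for integer coefficients yields p as stated.

x^2 + x*y + 3*y^2 + 2*x - 3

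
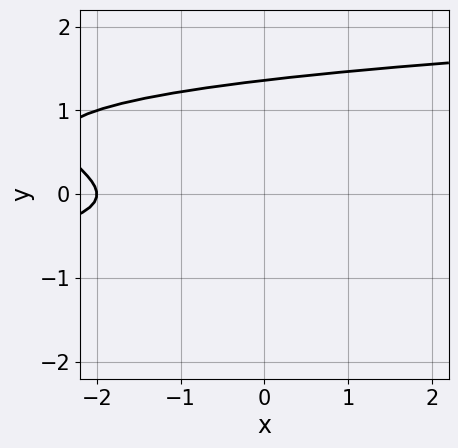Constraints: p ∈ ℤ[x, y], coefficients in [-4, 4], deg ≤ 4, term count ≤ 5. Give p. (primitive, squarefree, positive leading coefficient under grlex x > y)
3*y^3 - 3*y^2 - x - 2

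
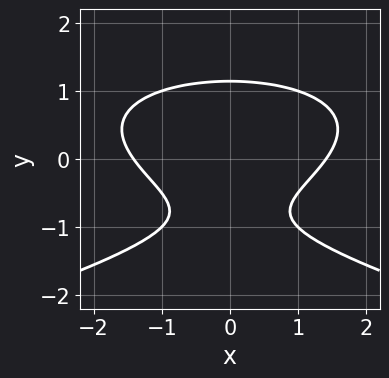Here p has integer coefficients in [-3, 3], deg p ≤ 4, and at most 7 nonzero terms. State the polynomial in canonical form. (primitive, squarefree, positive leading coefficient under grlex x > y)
2*y^3 + x^2 + y^2 - 2*y - 2

(a) Degree: the shape is more complex than any degree-2 curve, so deg p = 3.
(b) Symmetries: the x ↦ −x reflection is a symmetry, so x appears only in even powers.
(c) The integer polynomial consistent with all of this is the stated p.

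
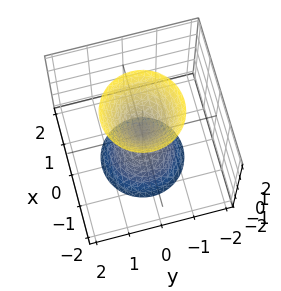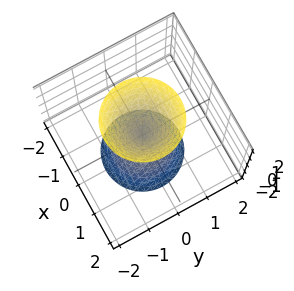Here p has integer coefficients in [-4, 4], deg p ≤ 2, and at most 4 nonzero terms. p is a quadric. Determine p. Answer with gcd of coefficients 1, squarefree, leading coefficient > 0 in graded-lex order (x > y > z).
I count 2 distinct pieces. They look like related sheets of one shape, so recover p as a whole.
The degree is 2 — a double cone through the origin; a quadric.
Symmetries: mirror symmetry z ↦ −z ⇒ only even powers of z; the surface is invariant under rotation about z: p = q(x² + y², z).
From the axis intercepts and sections: a circular section at z = -1 has radius between 0 and 1; it meets the y-axis at y = 0 (among the integer gridlines); it crosses the x-axis at the gridline x = 0.
Putting this together gives p.

3*x^2 + 3*y^2 - z^2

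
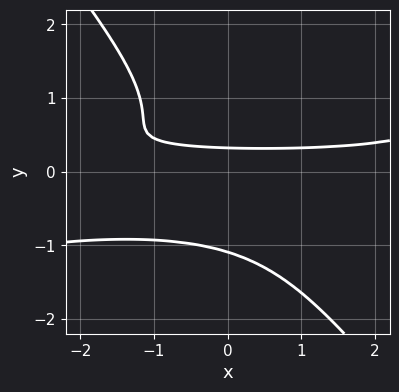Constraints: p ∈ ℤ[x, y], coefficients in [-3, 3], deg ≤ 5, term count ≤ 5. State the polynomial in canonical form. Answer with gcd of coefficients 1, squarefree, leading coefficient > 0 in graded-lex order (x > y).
x^2*y^2 - 3*x*y^3 - 3*y^4 - 3*y + 1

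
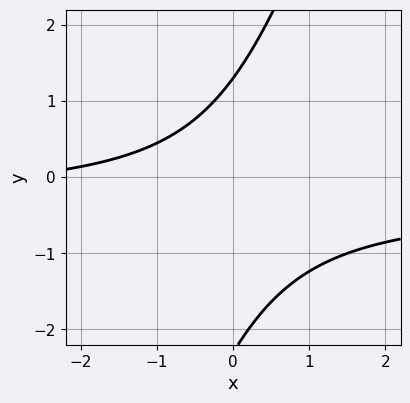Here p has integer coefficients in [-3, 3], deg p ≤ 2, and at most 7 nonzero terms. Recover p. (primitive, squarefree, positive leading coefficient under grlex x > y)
3*x*y - y^2 + x - y + 3

(a) Degree: a generic line meets the curve in up to 2 points, so deg p = 2.
(b) Observable constraints: the curve avoids every integer x-axis point in the box.
(c) Together with the visible shape, these determine p as stated.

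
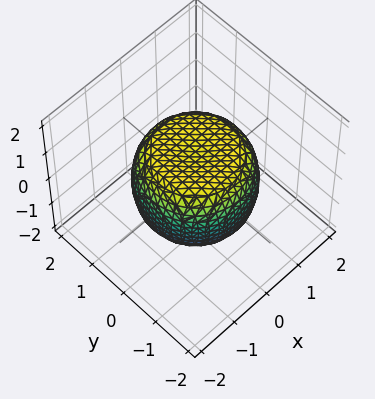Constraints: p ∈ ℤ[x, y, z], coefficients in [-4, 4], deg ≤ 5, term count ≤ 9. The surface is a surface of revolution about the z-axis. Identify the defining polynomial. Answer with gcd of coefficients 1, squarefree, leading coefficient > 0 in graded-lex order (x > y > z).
2*x^4 + 4*x^2*y^2 + 2*y^4 - 2*x^2 - 2*y^2 + 3*z^2 - 3

deg p = 4.
Symmetry: the z-axis is an axis of rotation, so x and y enter only as x² + y².
Checking where it meets the axes: among the integer gridlines, it crosses the z-axis at z ∈ {-1, 1}; a circular section at z = 1 has radius exactly 1.
Assembling these constraints gives the stated polynomial.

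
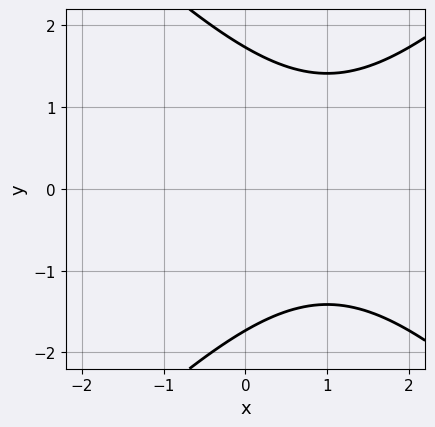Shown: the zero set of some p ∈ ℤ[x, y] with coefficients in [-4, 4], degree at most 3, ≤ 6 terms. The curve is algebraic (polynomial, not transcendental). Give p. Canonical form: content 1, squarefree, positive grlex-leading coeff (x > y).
x^2 - y^2 - 2*x + 3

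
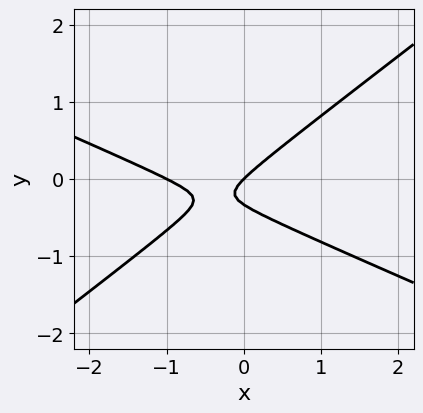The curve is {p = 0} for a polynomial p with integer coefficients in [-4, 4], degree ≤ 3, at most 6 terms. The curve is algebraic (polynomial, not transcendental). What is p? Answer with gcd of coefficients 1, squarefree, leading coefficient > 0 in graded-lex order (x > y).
(a) deg p = 2. No degree-1 curve has this shape.
(b) Observable constraints: among the integer gridlines, it crosses the x-axis at x ∈ {-1, 0}; one y-axis crossing is at y = 0.
(c) Fitting integer coefficients to these (and the overall shape) gives p.

x^2 + x*y - 3*y^2 + x - y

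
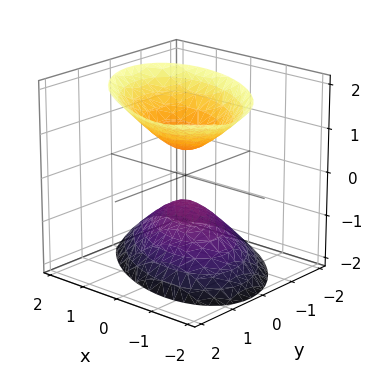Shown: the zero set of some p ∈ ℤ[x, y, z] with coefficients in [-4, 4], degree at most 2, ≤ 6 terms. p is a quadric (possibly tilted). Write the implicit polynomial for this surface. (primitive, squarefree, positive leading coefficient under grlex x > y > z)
(a) I count 2 distinct pieces. Treating them together as one polynomial.
(b) Degree: no degree-1 surface has this shape, so deg p = 2.
(c) Checking where it meets the axes: it misses every integer gridline on the y-axis; it misses every integer gridline on the x-axis.
(d) Fitting integer coefficients to these (and the overall shape) gives p.

2*x^2 + 2*x*y + 3*y^2 - y*z - 2*z^2 + 1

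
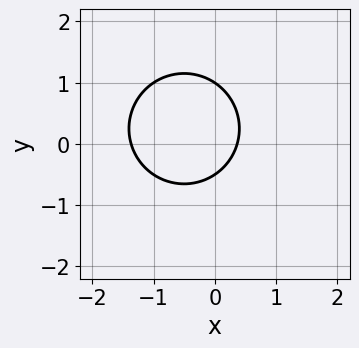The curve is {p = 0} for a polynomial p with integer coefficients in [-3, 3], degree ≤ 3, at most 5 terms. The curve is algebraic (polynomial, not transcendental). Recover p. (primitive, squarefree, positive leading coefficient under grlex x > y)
1. Degree: a generic line meets the curve in up to 2 points, so deg p = 2.
2. Observable constraints: one y-axis crossing is at y = 1.
3. Matching integer coefficients to the picture gives p.

2*x^2 + 2*y^2 + 2*x - y - 1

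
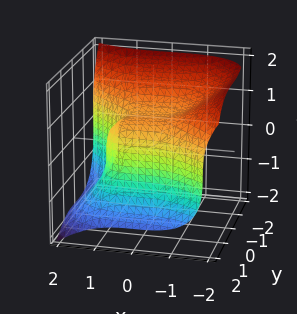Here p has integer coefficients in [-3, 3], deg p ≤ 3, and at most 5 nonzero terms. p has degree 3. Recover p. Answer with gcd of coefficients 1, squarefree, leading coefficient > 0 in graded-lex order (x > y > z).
2*x^3 + 3*y^3 + 3*z^3 - 3*y^2 - 2

1. Degree: a generic line meets the surface in up to 3 points, so deg p = 3.
2. From the visible intercepts: one x-axis crossing is at x = 1.
3. Together with the visible shape, these determine p as stated.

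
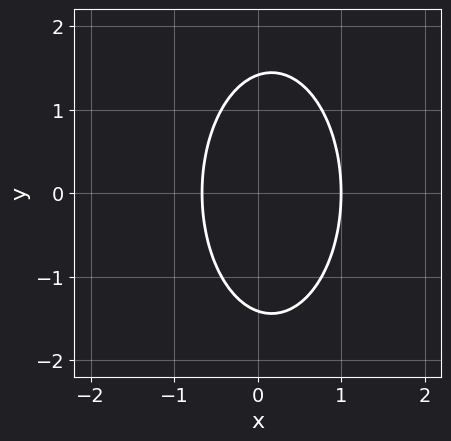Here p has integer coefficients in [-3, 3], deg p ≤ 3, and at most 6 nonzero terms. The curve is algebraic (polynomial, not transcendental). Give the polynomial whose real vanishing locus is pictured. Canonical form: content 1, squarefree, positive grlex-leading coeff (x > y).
3*x^2 + y^2 - x - 2

First, degree: a generic line meets the curve in up to 2 points, so deg p = 2.
Next, symmetries: mirror symmetry y ↦ −y ⇒ only even powers of y.
Then, reading off the gridlines: it meets the x-axis at x = 1 (among the integer gridlines).
Finally, matching integer coefficients to the picture gives p.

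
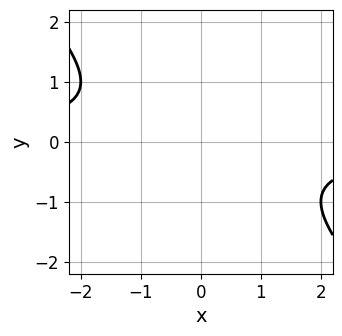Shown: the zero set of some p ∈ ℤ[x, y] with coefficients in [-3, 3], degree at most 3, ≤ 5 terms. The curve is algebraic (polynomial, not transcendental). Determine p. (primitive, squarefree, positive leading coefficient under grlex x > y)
deg p = 2. No degree-1 curve has this shape.
Checking where it meets the axes: no y-intercept at any integer in the box; it misses every integer gridline on the x-axis.
Together with the visible shape, these determine p as stated.

x*y + y^2 + 1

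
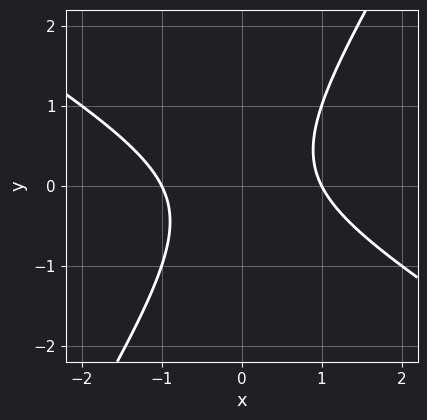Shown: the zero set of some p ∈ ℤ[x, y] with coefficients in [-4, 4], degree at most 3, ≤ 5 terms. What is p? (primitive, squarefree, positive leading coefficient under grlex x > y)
x^2 + x*y - y^2 - 1

1. Degree: no degree-1 curve has this shape, so deg p = 2.
2. Reading off the gridlines: the x-axis gridline crossings are at x ∈ {-1, 1}; it misses every integer gridline on the y-axis.
3. Fitting integer coefficients to these (and the overall shape) gives p.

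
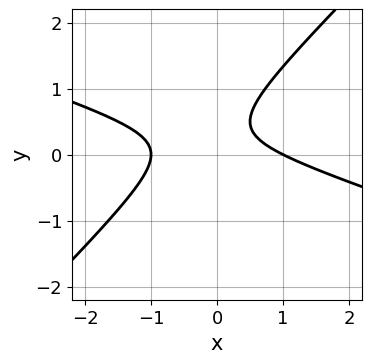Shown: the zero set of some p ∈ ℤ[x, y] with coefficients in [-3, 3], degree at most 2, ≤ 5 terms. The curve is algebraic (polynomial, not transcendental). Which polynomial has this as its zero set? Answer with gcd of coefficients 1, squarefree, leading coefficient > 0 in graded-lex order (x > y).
x^2 + 2*x*y - 3*y^2 + 2*y - 1

(a) Degree: the shape is more complex than any degree-1 curve, so deg p = 2.
(b) Against the integer gridlines: no y-intercept at any integer in the box; the x-axis gridline crossings are at x ∈ {-1, 1}.
(c) Assembling these constraints gives the stated polynomial.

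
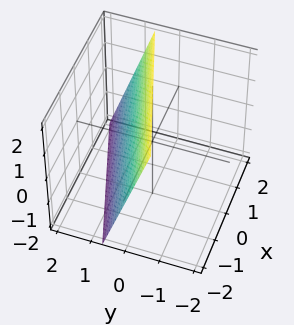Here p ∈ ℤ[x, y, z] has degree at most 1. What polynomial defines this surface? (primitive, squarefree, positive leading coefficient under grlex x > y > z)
First, degree: every cross-section is a straight line — this is a plane, so deg p = 1.
Then, from the visible intercepts: one z-axis crossing is at z = 2; one x-axis crossing is at x = -2.
Finally, these observations pin down the coefficients.

x - 3*y - z + 2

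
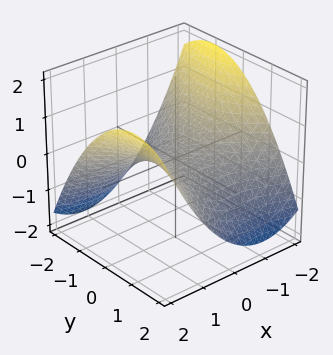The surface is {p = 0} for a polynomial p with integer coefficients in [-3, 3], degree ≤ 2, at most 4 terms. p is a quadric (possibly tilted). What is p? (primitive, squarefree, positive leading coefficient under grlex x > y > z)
1. The degree is 2 — the shape is more complex than any degree-1 surface.
2. From the visible intercepts: it crosses the x-axis at the gridline x = 0; it meets the y-axis at y = 0 (among the integer gridlines); it crosses the z-axis at the gridline z = 0.
3. These observations pin down the coefficients.

x^2 + x*y - y^2 - 3*z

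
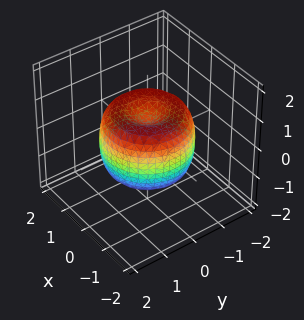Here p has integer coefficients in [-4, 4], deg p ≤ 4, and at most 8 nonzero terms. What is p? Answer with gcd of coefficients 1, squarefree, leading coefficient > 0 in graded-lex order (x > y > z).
(a) The degree is 4 — a generic line meets the surface in up to 4 points.
(b) By symmetry, the surface is invariant under rotation about z: p = q(x² + y², z).
(c) Observable constraints: a circular section at z = 0 has radius between 1 and 2.
(d) Fitting integer coefficients to these (and the overall shape) gives p.

2*x^4 + 4*x^2*y^2 + 2*y^4 - 3*x^2 - 3*y^2 + 2*z^2 - 1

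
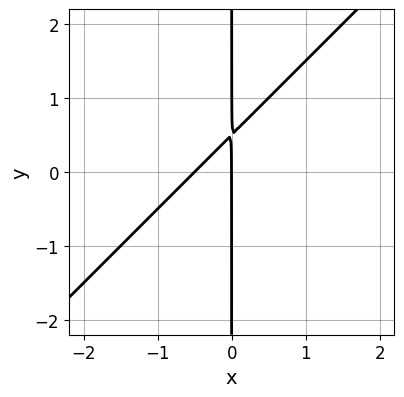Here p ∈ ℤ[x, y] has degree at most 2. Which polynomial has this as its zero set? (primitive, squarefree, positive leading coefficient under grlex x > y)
2*x^2 - 2*x*y + x

First, degree: the shape is more complex than any degree-1 curve, so deg p = 2.
Then, observable constraints: it meets the x-axis at x = 0 (among the integer gridlines); every point of the y-axis in the box is on the curve.
Finally, solving for integer coefficients yields p as stated.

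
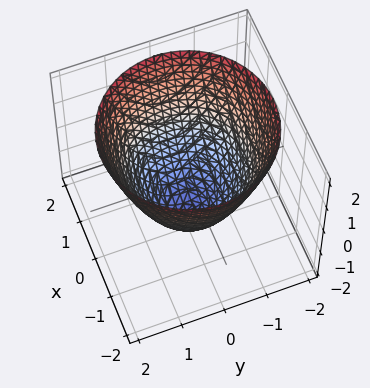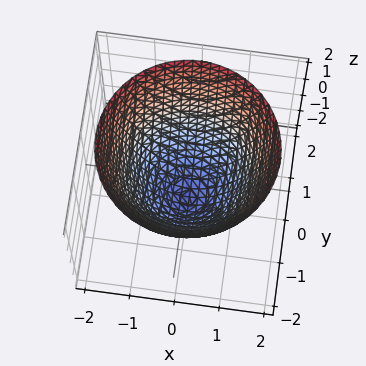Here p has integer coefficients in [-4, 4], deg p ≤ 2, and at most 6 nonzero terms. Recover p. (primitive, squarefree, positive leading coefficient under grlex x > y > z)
2*x^2 + 2*y^2 - 2*z - 3

(a) deg p = 2. A generic line meets the surface in up to 2 points.
(b) Symmetry: the surface is invariant under rotation about z: p = q(x² + y², z).
(c) From the visible intercepts: a circular section at z = 0 has radius between 1 and 2.
(d) Assembling these constraints gives the stated polynomial.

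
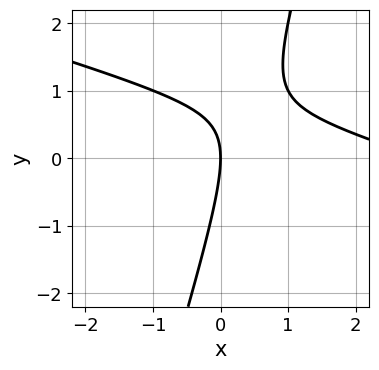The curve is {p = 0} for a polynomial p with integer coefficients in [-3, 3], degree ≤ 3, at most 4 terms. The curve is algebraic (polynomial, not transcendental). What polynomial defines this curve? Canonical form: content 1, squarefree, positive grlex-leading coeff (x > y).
1. deg p = 2. A generic line meets the curve in up to 2 points.
2. Observable constraints: it meets the x-axis at x = 0 (among the integer gridlines); it crosses the y-axis at the gridline y = 0.
3. The integer polynomial consistent with all of this is the stated p.

x^2 + 3*x*y - y^2 - 3*x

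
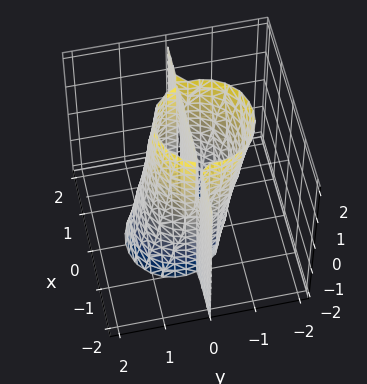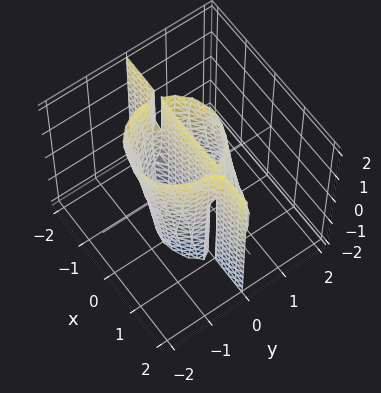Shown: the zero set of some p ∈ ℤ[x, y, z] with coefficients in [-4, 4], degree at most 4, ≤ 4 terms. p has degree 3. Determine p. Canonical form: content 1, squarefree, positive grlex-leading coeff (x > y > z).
3*x^2*y + 3*y^3 + y^2*z - 3*y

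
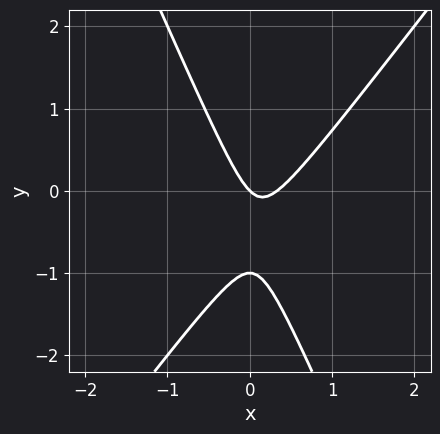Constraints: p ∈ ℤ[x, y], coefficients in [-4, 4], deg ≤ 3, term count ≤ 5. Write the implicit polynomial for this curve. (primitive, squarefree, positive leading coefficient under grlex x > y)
3*x^2 - x*y - y^2 - x - y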